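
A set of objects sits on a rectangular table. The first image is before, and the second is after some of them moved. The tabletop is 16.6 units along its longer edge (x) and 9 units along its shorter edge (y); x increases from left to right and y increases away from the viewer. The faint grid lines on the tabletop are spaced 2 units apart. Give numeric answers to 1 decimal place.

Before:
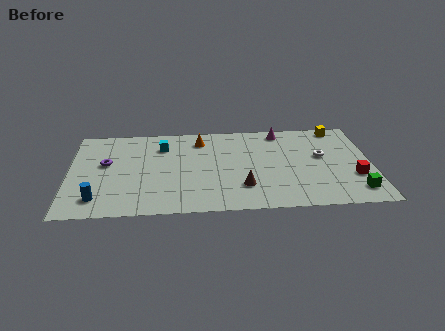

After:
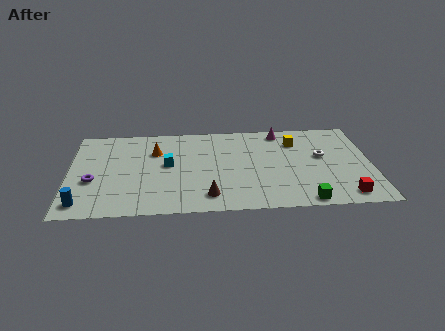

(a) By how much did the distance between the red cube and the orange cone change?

+2.1

Before: roughly 9.4 units apart; after: 11.5. That's 2.1 units further apart.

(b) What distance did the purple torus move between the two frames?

1.8

The purple torus moved from about (2.0, 5.2) to (1.3, 3.5), a distance of √(0.7² + 1.7²) ≈ 1.8.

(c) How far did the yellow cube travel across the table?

2.7

The yellow cube was near (14.9, 8.1) before and (12.5, 6.8) after, so it travelled √(2.4² + 1.3²) ≈ 2.7 units.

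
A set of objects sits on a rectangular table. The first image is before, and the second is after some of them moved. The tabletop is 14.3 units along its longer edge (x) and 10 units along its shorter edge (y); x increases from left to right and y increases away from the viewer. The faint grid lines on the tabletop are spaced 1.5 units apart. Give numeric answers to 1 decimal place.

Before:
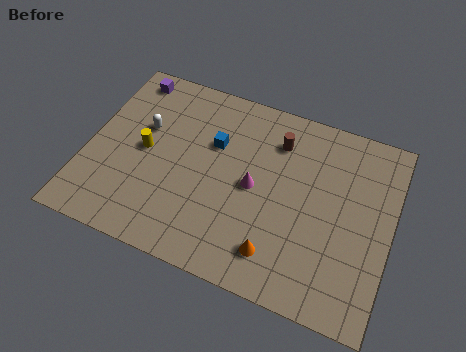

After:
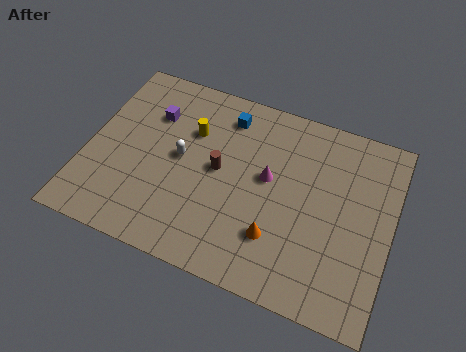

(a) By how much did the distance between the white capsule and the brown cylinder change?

-4.6

They were about 6.4 units apart before and 1.8 after — 4.6 units closer together.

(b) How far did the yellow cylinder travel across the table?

2.7

The yellow cylinder was near (2.7, 5.0) before and (4.7, 6.8) after, so it travelled √(2.0² + 1.8²) ≈ 2.7 units.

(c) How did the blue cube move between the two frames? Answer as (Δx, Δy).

(0.4, 1.7)

From the two frames, the blue cube sits at roughly (5.8, 6.5) before and (6.2, 8.2) after.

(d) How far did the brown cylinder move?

3.5

The brown cylinder moved from about (8.7, 7.7) to (6.2, 5.2), a distance of √(2.5² + 2.5²) ≈ 3.5.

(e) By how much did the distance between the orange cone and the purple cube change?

-2.7

They were about 10.5 units apart before and 7.8 after — 2.7 units closer together.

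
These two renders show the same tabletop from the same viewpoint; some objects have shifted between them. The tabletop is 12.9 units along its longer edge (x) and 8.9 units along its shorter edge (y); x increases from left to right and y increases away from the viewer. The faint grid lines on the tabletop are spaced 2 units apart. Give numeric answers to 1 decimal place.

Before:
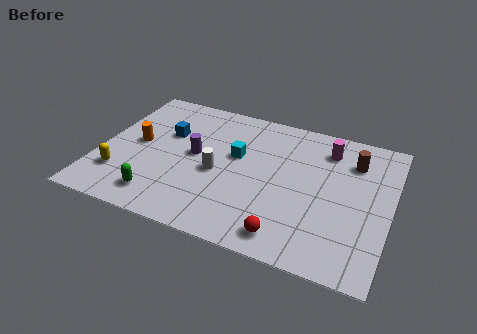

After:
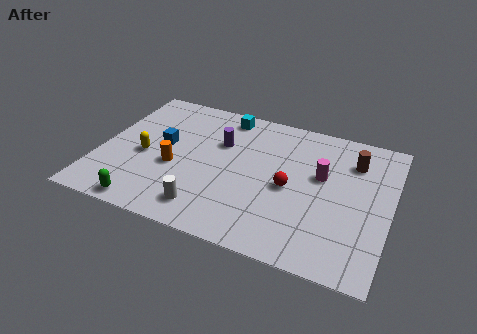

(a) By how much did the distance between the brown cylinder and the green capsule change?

+0.8

Before: roughly 9.6 units apart; after: 10.4. That's 0.8 units further apart.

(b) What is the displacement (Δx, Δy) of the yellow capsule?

(0.9, 1.6)

The yellow capsule was at about (1.1, 2.3) and moved to about (2.0, 3.9).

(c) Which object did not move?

the brown cylinder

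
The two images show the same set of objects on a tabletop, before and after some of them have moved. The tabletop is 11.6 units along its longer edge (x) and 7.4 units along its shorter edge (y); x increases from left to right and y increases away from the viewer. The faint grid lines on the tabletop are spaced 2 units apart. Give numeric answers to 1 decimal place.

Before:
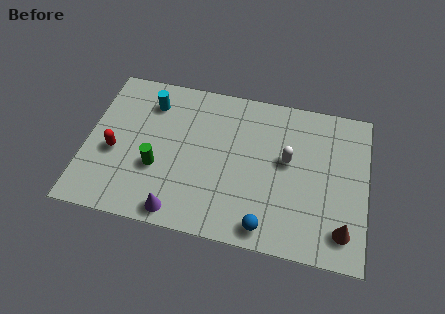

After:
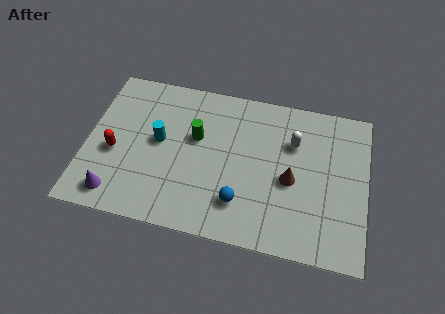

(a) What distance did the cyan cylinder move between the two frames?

1.9

From (2.5, 5.8) to (3.0, 4.0), the cyan cylinder covered √(0.5² + 1.8²) ≈ 1.9 units.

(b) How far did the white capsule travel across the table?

0.9

The white capsule moved from about (8.3, 4.2) to (8.5, 5.1), a distance of √(0.2² + 0.9²) ≈ 0.9.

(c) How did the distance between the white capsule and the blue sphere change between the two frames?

+0.5

The distance was about 3.4 in the first image and 3.9 in the second, so they moved 0.5 units further apart.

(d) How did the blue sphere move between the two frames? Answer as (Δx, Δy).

(-1.1, 0.9)

From the two frames, the blue sphere sits at roughly (7.6, 0.9) before and (6.5, 1.8) after.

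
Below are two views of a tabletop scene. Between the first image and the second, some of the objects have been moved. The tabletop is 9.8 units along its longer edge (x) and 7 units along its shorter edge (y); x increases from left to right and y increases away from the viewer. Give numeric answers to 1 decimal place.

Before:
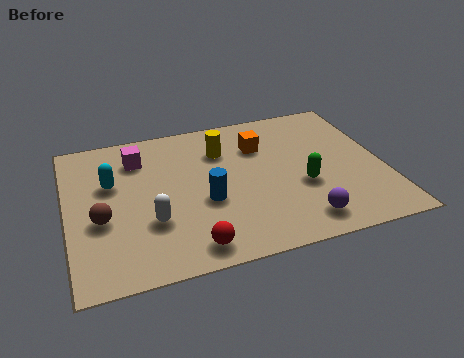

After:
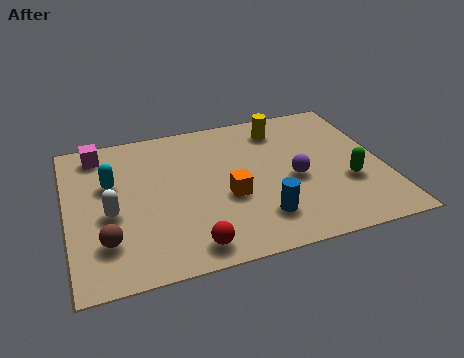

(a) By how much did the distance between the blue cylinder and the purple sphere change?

-1.4

Before: roughly 3.3 units apart; after: 1.9. That's 1.4 units closer together.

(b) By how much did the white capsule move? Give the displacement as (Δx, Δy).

(-1.2, 0.7)

The white capsule started near (2.5, 2.3) and ended near (1.3, 3.0).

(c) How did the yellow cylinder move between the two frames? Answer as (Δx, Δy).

(1.9, 0.6)

The yellow cylinder was at about (4.9, 5.1) and moved to about (6.8, 5.7).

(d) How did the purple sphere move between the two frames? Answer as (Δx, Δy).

(0.0, 2.0)

From the two frames, the purple sphere sits at roughly (7.0, 1.1) before and (7.0, 3.1) after.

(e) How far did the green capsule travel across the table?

1.4

The green capsule moved from about (7.2, 2.7) to (8.6, 2.5), a distance of √(1.4² + 0.2²) ≈ 1.4.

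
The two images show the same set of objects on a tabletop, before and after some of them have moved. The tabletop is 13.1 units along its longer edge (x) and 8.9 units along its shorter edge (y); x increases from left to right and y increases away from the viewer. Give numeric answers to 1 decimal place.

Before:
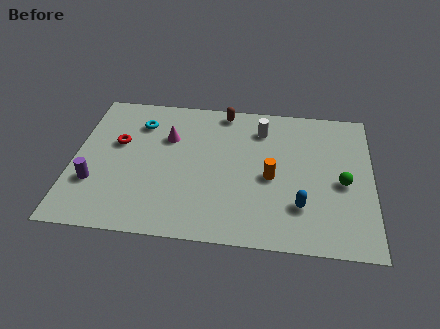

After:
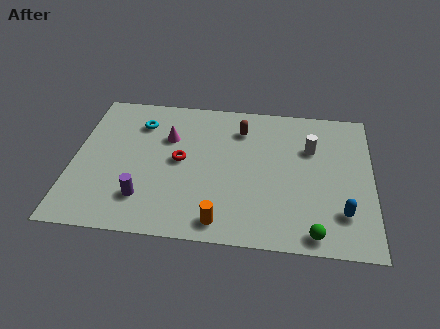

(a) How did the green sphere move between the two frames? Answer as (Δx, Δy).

(-1.2, -3.1)

The green sphere was at about (11.8, 4.0) and moved to about (10.6, 0.9).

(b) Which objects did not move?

the cyan torus and the magenta cone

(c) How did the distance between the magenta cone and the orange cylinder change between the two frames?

+0.5

Before: roughly 5.0 units apart; after: 5.5. That's 0.5 units further apart.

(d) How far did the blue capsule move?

1.8

The blue capsule was near (10.0, 2.4) before and (11.8, 2.2) after, so it travelled √(1.8² + 0.2²) ≈ 1.8 units.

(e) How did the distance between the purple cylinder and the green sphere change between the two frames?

-3.4

Before: roughly 10.9 units apart; after: 7.5. That's 3.4 units closer together.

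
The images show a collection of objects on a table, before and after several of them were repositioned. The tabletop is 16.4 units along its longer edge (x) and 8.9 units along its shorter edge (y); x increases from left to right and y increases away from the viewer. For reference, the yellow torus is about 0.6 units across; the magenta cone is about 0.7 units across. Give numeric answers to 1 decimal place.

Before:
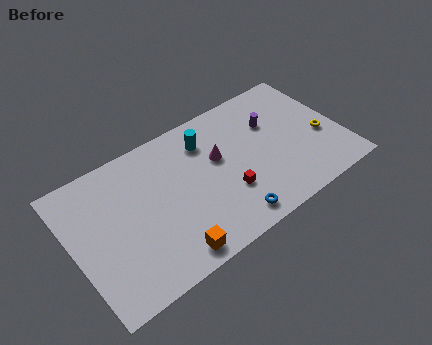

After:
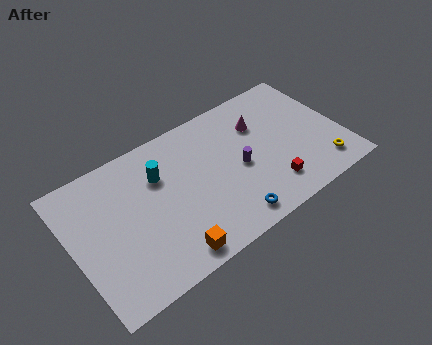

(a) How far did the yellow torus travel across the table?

2.0

The yellow torus moved from about (15.2, 3.6) to (14.8, 1.6), a distance of √(0.4² + 2.0²) ≈ 2.0.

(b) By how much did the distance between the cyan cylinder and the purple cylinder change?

+1.0

The distance was about 4.1 in the first image and 5.1 in the second, so they moved 1.0 units further apart.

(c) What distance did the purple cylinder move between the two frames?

3.1

From (12.5, 6.0) to (10.1, 4.1), the purple cylinder covered √(2.4² + 1.9²) ≈ 3.1 units.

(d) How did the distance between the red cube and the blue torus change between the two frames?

+1.1

Before: roughly 1.7 units apart; after: 2.8. That's 1.1 units further apart.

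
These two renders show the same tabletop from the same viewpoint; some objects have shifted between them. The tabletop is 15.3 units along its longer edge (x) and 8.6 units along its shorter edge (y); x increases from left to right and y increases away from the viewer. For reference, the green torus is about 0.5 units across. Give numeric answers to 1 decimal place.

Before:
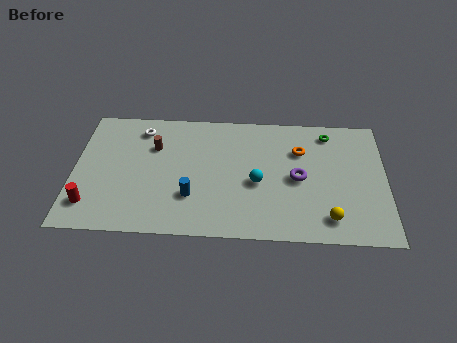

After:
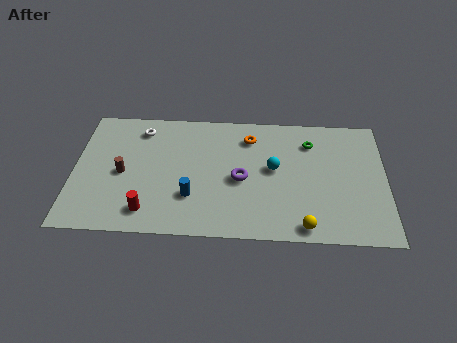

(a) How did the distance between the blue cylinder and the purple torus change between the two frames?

-2.7

The distance was about 5.4 in the first image and 2.7 in the second, so they moved 2.7 units closer together.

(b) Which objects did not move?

the blue cylinder and the white torus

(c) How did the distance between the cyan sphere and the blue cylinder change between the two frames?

+1.1

They were about 3.4 units apart before and 4.5 after — 1.1 units further apart.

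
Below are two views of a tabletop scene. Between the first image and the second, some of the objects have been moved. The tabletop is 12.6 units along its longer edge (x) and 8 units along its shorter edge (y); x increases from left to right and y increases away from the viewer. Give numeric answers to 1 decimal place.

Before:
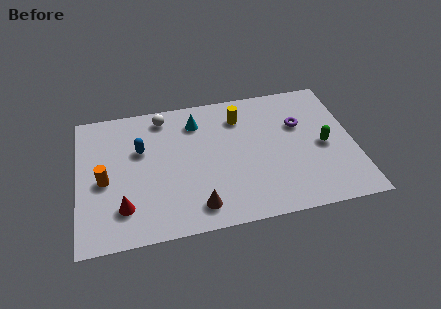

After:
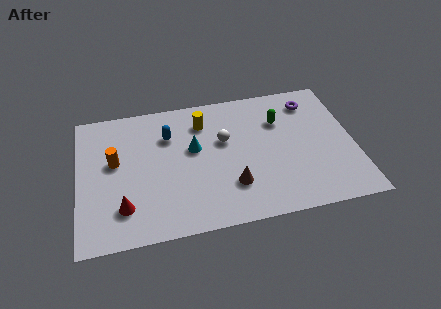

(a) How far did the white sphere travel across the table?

3.4

The white sphere was near (4.0, 6.9) before and (6.7, 4.9) after, so it travelled √(2.7² + 2.0²) ≈ 3.4 units.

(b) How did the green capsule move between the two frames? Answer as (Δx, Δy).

(-1.9, 1.9)

From the two frames, the green capsule sits at roughly (11.2, 3.7) before and (9.3, 5.6) after.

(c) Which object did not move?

the red cone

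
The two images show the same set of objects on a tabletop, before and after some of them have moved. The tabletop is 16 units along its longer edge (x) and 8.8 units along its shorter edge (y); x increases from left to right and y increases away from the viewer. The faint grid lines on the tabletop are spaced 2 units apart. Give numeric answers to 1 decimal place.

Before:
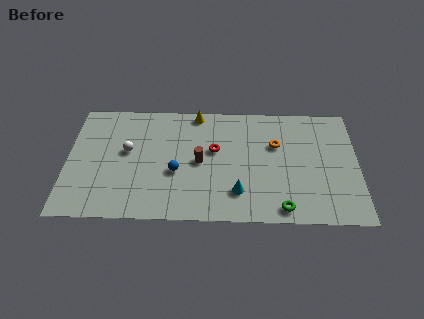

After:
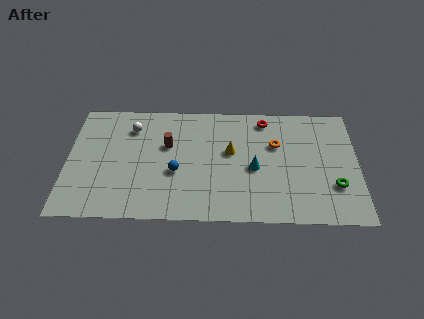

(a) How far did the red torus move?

3.7

The red torus was near (8.1, 5.2) before and (10.9, 7.6) after, so it travelled √(2.8² + 2.4²) ≈ 3.7 units.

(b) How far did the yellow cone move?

3.5

The yellow cone was near (7.1, 8.0) before and (9.0, 5.1) after, so it travelled √(1.9² + 2.9²) ≈ 3.5 units.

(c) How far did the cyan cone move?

2.0

From (9.4, 2.1) to (10.3, 3.9), the cyan cone covered √(0.9² + 1.8²) ≈ 2.0 units.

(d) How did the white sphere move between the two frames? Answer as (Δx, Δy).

(0.2, 1.8)

From the two frames, the white sphere sits at roughly (3.3, 5.0) before and (3.5, 6.8) after.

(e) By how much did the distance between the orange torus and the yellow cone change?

-2.4

Before: roughly 5.0 units apart; after: 2.6. That's 2.4 units closer together.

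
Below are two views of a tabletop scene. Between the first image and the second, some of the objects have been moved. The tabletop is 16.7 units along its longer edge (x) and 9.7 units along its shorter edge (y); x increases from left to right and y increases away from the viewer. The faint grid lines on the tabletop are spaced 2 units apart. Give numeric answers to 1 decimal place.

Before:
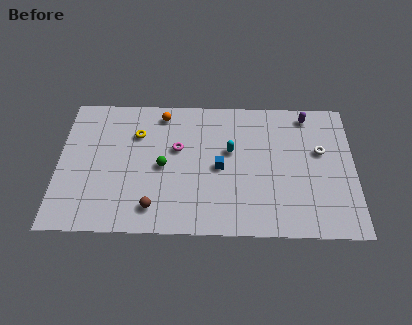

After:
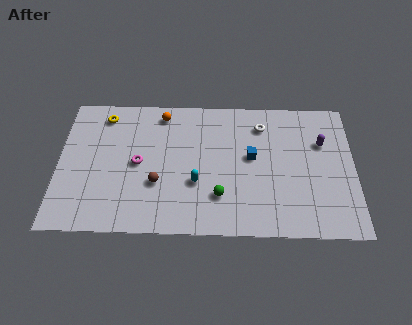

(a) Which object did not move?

the orange sphere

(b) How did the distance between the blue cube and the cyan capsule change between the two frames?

+2.3

They were about 1.3 units apart before and 3.6 after — 2.3 units further apart.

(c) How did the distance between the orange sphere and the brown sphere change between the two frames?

-1.7

Before: roughly 6.7 units apart; after: 5.0. That's 1.7 units closer together.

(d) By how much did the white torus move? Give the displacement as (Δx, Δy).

(-3.3, 1.8)

From the two frames, the white torus sits at roughly (14.8, 5.9) before and (11.5, 7.7) after.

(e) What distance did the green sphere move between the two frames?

3.8

From (5.9, 4.6) to (9.1, 2.6), the green sphere covered √(3.2² + 2.0²) ≈ 3.8 units.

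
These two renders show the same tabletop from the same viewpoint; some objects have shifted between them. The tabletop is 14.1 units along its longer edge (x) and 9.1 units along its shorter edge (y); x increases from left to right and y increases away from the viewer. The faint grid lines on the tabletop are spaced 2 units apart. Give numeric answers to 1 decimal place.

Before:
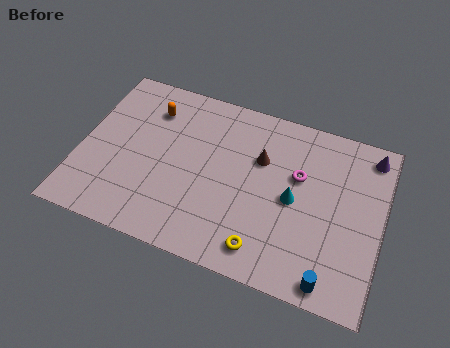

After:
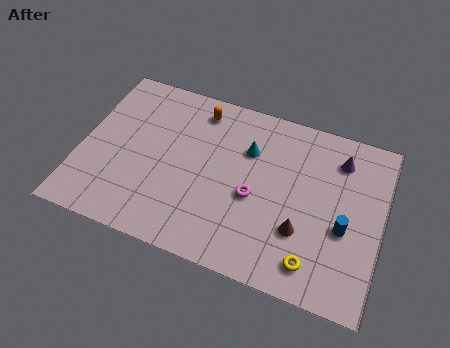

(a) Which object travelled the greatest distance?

the brown cone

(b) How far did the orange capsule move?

2.3

The orange capsule moved from about (3.0, 7.0) to (5.2, 7.7), a distance of √(2.2² + 0.7²) ≈ 2.3.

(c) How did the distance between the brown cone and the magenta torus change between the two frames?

+0.7

The distance was about 1.8 in the first image and 2.5 in the second, so they moved 0.7 units further apart.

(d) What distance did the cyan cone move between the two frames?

3.0

The cyan cone was near (10.0, 4.4) before and (7.7, 6.3) after, so it travelled √(2.3² + 1.9²) ≈ 3.0 units.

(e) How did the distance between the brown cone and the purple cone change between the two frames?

-0.8

The distance was about 5.3 in the first image and 4.5 in the second, so they moved 0.8 units closer together.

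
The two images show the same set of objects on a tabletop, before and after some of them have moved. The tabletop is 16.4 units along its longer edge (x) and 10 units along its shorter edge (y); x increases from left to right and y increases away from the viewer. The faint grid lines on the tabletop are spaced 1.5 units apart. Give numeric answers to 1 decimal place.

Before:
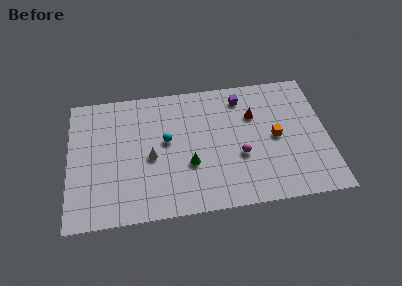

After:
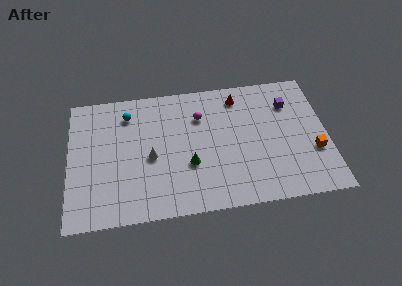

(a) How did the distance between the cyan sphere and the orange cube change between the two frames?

+5.6

Before: roughly 6.9 units apart; after: 12.5. That's 5.6 units further apart.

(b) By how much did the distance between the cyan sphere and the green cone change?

+3.4

The distance was about 2.4 in the first image and 5.8 in the second, so they moved 3.4 units further apart.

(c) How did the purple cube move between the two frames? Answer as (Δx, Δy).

(3.0, -0.9)

The purple cube started near (11.1, 8.3) and ended near (14.1, 7.4).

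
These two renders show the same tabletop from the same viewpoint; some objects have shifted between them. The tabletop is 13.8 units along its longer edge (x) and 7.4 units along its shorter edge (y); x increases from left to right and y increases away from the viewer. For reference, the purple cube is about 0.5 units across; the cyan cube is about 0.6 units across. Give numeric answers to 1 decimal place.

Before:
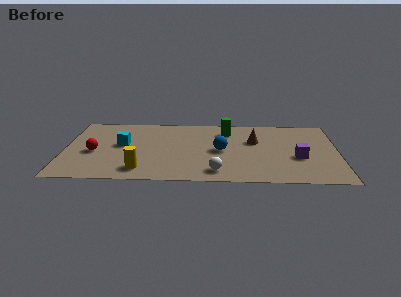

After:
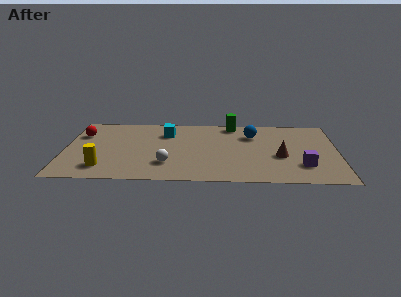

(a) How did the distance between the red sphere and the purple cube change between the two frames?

+1.3

Before: roughly 10.3 units apart; after: 11.6. That's 1.3 units further apart.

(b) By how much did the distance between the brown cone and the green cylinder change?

+2.5

Before: roughly 1.8 units apart; after: 4.3. That's 2.5 units further apart.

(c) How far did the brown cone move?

2.1

The brown cone moved from about (9.6, 4.7) to (10.9, 3.0), a distance of √(1.3² + 1.7²) ≈ 2.1.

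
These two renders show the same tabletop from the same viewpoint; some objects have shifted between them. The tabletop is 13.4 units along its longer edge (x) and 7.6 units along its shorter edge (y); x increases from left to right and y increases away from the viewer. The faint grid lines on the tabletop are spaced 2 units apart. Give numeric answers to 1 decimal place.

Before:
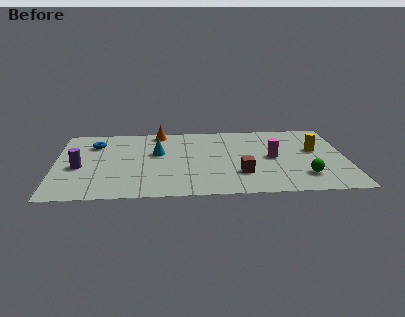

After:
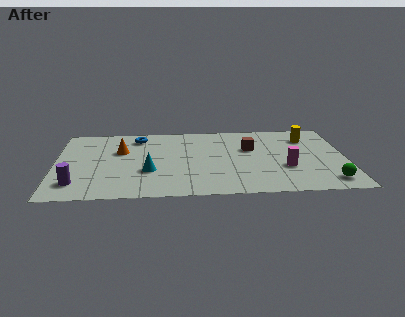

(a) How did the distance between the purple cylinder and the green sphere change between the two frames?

+1.1

The distance was about 10.4 in the first image and 11.5 in the second, so they moved 1.1 units further apart.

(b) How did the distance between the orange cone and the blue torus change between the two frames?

-1.6

The distance was about 3.2 in the first image and 1.6 in the second, so they moved 1.6 units closer together.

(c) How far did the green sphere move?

1.3

From (11.4, 1.8) to (12.5, 1.2), the green sphere covered √(1.1² + 0.6²) ≈ 1.3 units.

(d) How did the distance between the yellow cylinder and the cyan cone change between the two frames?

+0.7

The distance was about 7.3 in the first image and 8.0 in the second, so they moved 0.7 units further apart.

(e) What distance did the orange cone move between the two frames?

2.6

The orange cone moved from about (4.8, 6.8) to (3.0, 4.9), a distance of √(1.8² + 1.9²) ≈ 2.6.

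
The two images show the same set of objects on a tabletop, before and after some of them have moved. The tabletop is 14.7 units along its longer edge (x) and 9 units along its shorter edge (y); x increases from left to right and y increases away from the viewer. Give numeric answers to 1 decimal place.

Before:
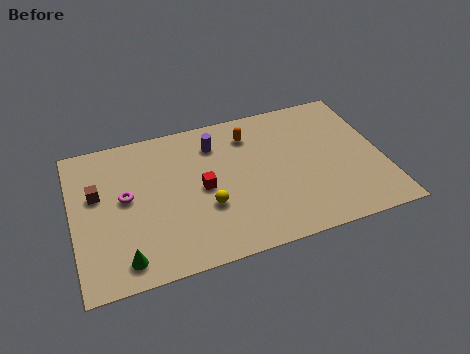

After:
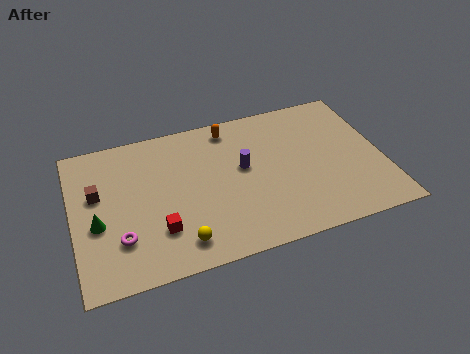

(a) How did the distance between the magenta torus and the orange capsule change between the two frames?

+1.2

They were about 6.5 units apart before and 7.7 after — 1.2 units further apart.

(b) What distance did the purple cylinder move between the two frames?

2.2

The purple cylinder was near (6.9, 7.0) before and (8.1, 5.1) after, so it travelled √(1.2² + 1.9²) ≈ 2.2 units.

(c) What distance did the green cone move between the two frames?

2.6

The green cone was near (2.2, 1.3) before and (1.1, 3.7) after, so it travelled √(1.1² + 2.4²) ≈ 2.6 units.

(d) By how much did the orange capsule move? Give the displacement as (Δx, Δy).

(-0.9, 0.7)

From the two frames, the orange capsule sits at roughly (8.6, 7.1) before and (7.7, 7.8) after.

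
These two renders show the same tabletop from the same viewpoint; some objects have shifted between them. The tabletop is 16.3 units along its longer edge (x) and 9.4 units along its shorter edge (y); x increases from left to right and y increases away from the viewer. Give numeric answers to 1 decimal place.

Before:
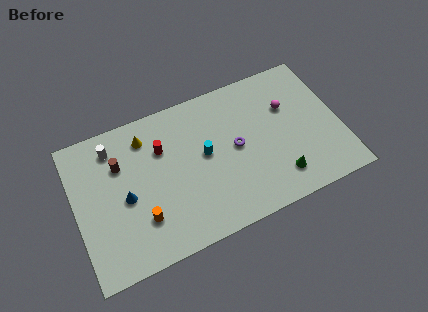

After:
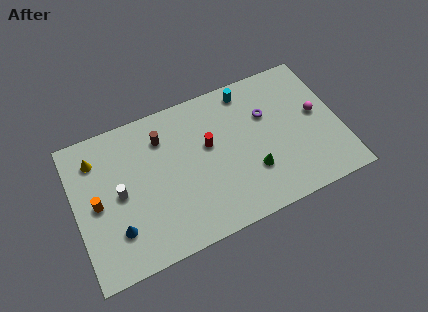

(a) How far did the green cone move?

1.8

The green cone moved from about (12.2, 1.9) to (10.7, 2.9), a distance of √(1.5² + 1.0²) ≈ 1.8.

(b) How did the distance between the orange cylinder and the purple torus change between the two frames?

+4.3

Before: roughly 6.5 units apart; after: 10.8. That's 4.3 units further apart.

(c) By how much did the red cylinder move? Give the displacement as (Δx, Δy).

(2.8, -0.9)

The red cylinder was at about (5.5, 6.5) and moved to about (8.3, 5.6).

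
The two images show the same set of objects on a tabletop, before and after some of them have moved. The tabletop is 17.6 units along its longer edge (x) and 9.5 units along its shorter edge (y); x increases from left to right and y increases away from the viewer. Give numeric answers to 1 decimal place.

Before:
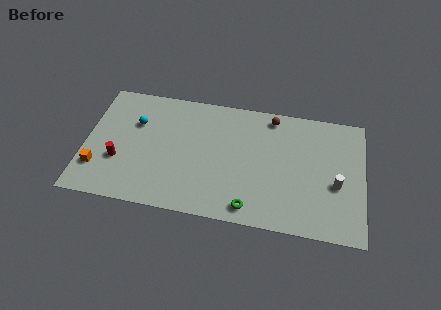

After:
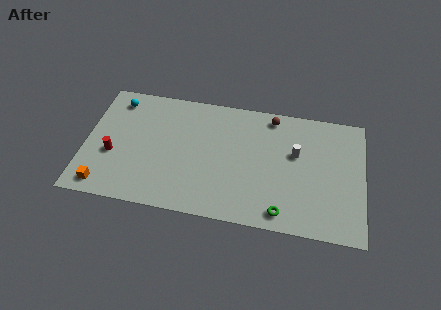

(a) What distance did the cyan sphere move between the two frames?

2.1

The cyan sphere was near (3.1, 6.4) before and (1.8, 8.0) after, so it travelled √(1.3² + 1.6²) ≈ 2.1 units.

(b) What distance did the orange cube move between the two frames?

1.4

The orange cube was near (0.9, 2.5) before and (1.4, 1.2) after, so it travelled √(0.5² + 1.3²) ≈ 1.4 units.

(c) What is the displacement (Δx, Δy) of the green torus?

(2.0, 0.0)

The green torus started near (10.6, 1.2) and ended near (12.6, 1.2).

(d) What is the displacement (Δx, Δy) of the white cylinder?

(-2.6, 1.9)

The white cylinder was at about (15.9, 3.9) and moved to about (13.3, 5.8).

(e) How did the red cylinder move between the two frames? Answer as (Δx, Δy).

(-0.4, 0.4)

From the two frames, the red cylinder sits at roughly (2.2, 3.3) before and (1.8, 3.7) after.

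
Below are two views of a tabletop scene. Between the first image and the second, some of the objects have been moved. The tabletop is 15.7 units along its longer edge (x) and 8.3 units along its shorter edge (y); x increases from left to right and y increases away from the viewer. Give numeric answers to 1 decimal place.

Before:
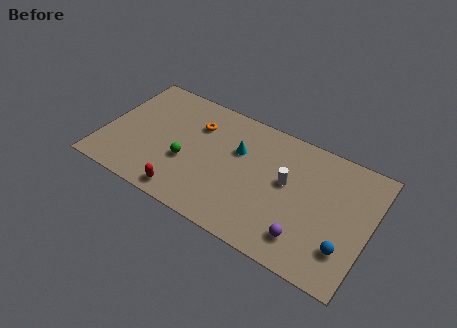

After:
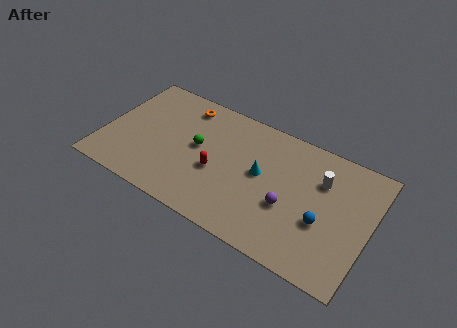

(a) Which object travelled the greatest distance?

the red capsule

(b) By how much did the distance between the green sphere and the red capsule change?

-0.5

They were about 2.2 units apart before and 1.7 after — 0.5 units closer together.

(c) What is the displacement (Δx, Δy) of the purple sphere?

(-1.2, 1.5)

The purple sphere started near (12.3, 1.7) and ended near (11.1, 3.2).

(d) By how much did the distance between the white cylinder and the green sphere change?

+1.3

Before: roughly 6.0 units apart; after: 7.3. That's 1.3 units further apart.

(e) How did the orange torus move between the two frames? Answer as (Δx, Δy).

(-0.9, 1.0)

The orange torus was at about (5.2, 6.0) and moved to about (4.3, 7.0).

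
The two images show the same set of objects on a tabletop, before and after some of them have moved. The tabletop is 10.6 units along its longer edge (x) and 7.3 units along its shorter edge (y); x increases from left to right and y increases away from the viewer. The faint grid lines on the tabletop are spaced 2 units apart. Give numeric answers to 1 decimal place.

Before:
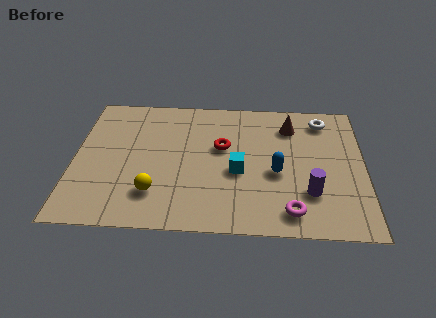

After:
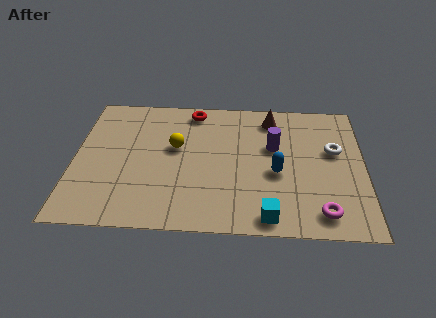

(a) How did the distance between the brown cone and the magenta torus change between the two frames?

+0.7

They were about 4.6 units apart before and 5.3 after — 0.7 units further apart.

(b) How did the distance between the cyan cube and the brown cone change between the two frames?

+2.1

Before: roughly 3.2 units apart; after: 5.3. That's 2.1 units further apart.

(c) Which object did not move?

the blue capsule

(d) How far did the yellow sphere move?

2.6

The yellow sphere moved from about (3.0, 1.8) to (3.7, 4.3), a distance of √(0.7² + 2.5²) ≈ 2.6.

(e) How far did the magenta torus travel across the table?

1.1

The magenta torus moved from about (7.9, 1.1) to (9.0, 1.1), a distance of √(1.1² + 0.0²) ≈ 1.1.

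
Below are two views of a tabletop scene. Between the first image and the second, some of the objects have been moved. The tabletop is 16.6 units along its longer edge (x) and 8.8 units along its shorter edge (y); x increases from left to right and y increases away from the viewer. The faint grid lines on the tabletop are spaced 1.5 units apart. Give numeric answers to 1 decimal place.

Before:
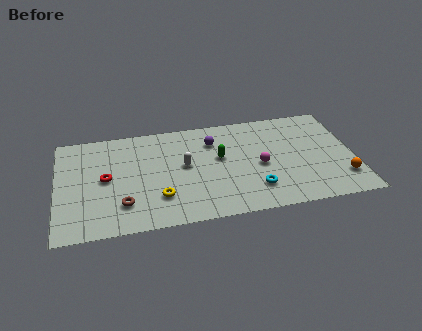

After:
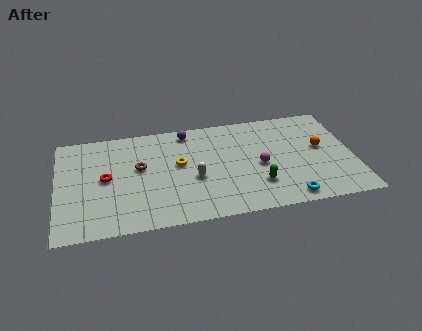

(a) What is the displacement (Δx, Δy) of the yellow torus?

(1.2, 2.6)

The yellow torus was at about (5.6, 2.4) and moved to about (6.8, 5.0).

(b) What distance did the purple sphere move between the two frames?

1.8

The purple sphere moved from about (8.8, 6.6) to (7.4, 7.7), a distance of √(1.4² + 1.1²) ≈ 1.8.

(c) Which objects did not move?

the red torus and the magenta sphere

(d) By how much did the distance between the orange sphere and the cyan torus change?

-0.5

The distance was about 4.9 in the first image and 4.4 in the second, so they moved 0.5 units closer together.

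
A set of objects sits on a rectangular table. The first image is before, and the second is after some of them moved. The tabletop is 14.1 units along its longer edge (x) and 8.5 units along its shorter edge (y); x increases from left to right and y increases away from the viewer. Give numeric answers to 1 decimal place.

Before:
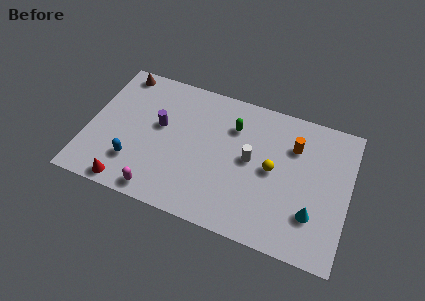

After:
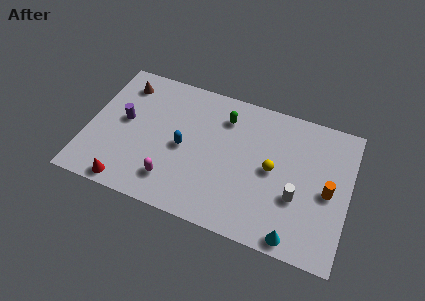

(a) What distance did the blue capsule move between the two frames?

3.1

The blue capsule was near (2.7, 2.2) before and (5.2, 4.0) after, so it travelled √(2.5² + 1.8²) ≈ 3.1 units.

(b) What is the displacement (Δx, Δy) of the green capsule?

(-0.5, 0.4)

From the two frames, the green capsule sits at roughly (7.7, 6.2) before and (7.2, 6.6) after.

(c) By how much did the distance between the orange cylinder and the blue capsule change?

-1.4

They were about 9.2 units apart before and 7.8 after — 1.4 units closer together.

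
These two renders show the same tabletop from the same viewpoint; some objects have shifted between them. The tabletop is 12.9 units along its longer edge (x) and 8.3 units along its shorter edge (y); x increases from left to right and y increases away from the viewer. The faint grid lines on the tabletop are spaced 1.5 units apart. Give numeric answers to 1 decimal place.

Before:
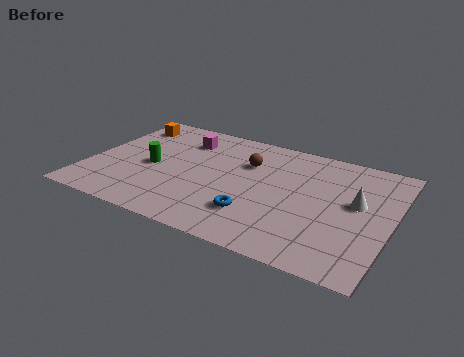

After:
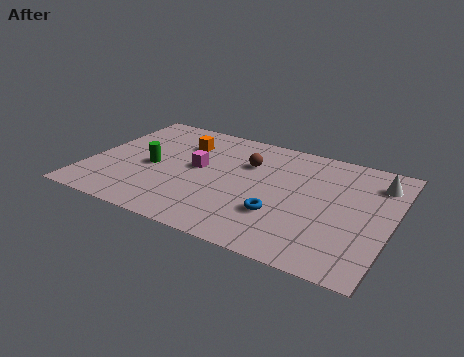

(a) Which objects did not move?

the green cylinder and the brown sphere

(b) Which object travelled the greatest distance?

the orange cube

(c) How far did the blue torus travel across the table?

1.1

From (7.4, 2.2) to (8.4, 2.6), the blue torus covered √(1.0² + 0.4²) ≈ 1.1 units.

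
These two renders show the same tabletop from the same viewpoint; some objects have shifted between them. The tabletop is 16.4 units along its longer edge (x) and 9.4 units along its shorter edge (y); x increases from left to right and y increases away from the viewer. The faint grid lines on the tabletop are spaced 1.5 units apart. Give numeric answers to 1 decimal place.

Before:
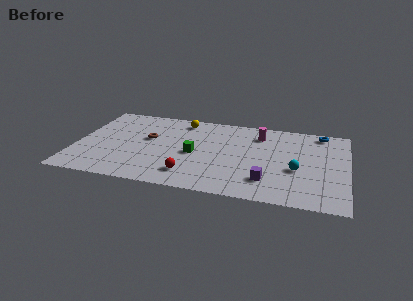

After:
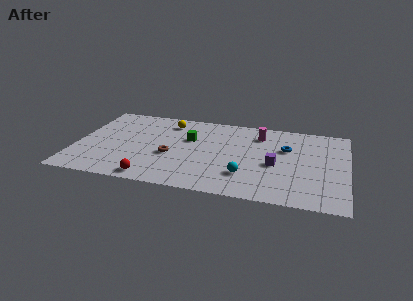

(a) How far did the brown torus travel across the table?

2.3

The brown torus moved from about (4.3, 5.5) to (5.8, 3.8), a distance of √(1.5² + 1.7²) ≈ 2.3.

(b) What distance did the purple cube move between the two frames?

1.9

From (11.7, 2.2) to (12.1, 4.1), the purple cube covered √(0.4² + 1.9²) ≈ 1.9 units.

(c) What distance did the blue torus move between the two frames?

3.0

From (14.7, 8.4) to (12.7, 6.1), the blue torus covered √(2.0² + 2.3²) ≈ 3.0 units.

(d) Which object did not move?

the magenta cylinder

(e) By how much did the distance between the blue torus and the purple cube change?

-4.8

They were about 6.9 units apart before and 2.1 after — 4.8 units closer together.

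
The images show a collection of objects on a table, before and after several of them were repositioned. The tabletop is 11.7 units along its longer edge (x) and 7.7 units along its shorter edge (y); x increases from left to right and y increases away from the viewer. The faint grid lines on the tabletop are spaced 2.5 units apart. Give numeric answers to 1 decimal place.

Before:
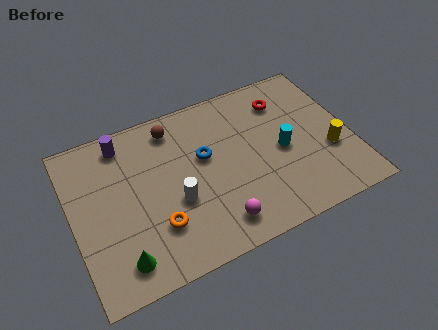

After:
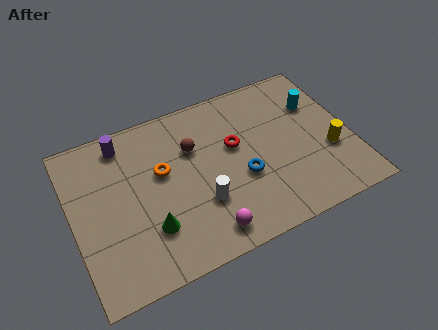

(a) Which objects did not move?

the purple cylinder and the yellow cylinder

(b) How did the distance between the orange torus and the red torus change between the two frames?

-3.9

Before: roughly 7.0 units apart; after: 3.1. That's 3.9 units closer together.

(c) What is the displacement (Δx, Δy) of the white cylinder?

(1.0, -0.5)

From the two frames, the white cylinder sits at roughly (4.2, 3.0) before and (5.2, 2.5) after.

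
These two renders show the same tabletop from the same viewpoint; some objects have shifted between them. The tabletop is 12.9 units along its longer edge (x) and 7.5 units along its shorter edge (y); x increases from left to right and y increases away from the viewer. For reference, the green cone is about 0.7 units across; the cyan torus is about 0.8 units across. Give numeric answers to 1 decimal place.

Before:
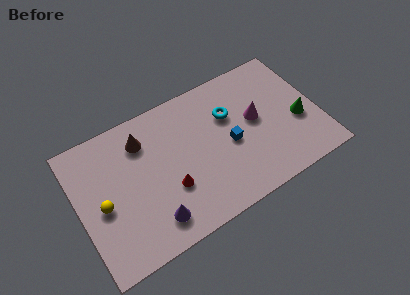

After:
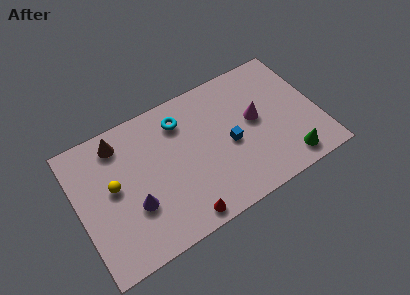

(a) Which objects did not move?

the blue cube and the magenta cone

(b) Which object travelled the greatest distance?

the cyan torus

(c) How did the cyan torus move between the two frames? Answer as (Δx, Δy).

(-2.5, 0.9)

From the two frames, the cyan torus sits at roughly (8.3, 5.0) before and (5.8, 5.9) after.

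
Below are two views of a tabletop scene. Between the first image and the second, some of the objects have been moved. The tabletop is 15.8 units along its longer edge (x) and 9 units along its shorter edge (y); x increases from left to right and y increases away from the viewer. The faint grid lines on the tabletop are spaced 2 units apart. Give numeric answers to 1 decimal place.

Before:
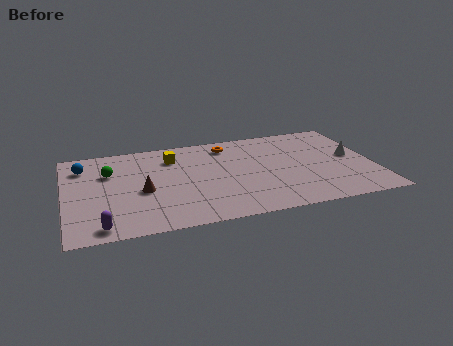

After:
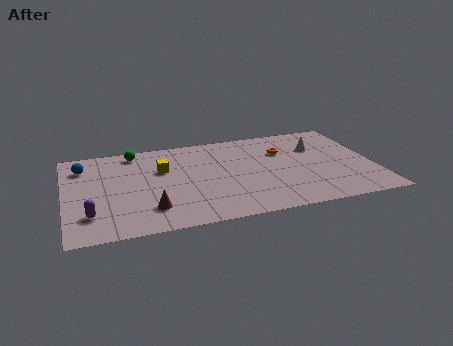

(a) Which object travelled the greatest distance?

the orange torus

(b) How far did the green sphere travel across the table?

2.3

From (2.3, 6.1) to (3.7, 7.9), the green sphere covered √(1.4² + 1.8²) ≈ 2.3 units.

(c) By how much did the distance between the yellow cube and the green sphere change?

-0.9

The distance was about 3.4 in the first image and 2.5 in the second, so they moved 0.9 units closer together.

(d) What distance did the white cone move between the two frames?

2.2

The white cone moved from about (14.8, 4.8) to (13.1, 6.2), a distance of √(1.7² + 1.4²) ≈ 2.2.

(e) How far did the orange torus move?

3.1

The orange torus was near (8.5, 7.5) before and (11.3, 6.2) after, so it travelled √(2.8² + 1.3²) ≈ 3.1 units.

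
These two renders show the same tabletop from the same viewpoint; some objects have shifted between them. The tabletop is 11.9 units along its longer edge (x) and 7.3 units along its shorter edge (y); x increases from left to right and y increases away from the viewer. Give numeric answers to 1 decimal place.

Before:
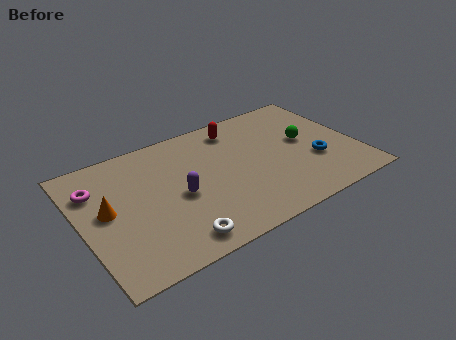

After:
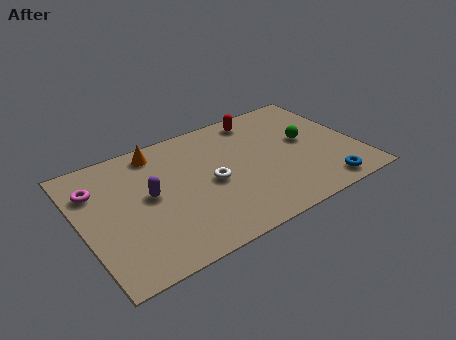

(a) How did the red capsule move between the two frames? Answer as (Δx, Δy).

(1.0, 0.2)

The red capsule was at about (7.1, 6.1) and moved to about (8.1, 6.3).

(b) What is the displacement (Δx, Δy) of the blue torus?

(0.0, -1.7)

The blue torus started near (10.0, 2.6) and ended near (10.0, 0.9).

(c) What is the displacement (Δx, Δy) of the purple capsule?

(-1.2, 0.6)

The purple capsule started near (4.1, 3.3) and ended near (2.9, 3.9).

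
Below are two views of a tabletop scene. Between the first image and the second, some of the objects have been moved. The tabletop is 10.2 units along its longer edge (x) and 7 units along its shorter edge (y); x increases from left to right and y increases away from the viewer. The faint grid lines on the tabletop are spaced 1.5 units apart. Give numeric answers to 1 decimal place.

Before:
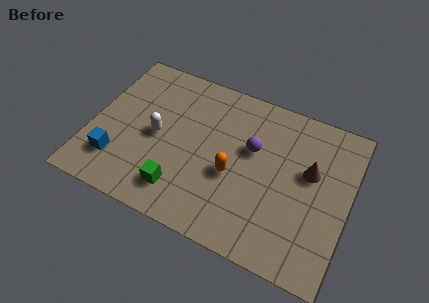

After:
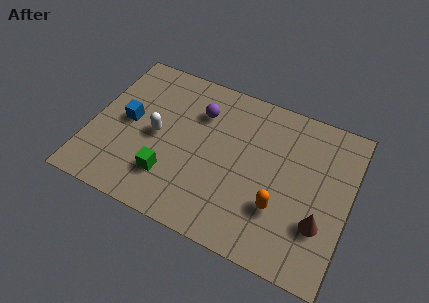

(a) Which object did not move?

the white capsule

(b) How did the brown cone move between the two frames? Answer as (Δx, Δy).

(0.6, -2.0)

The brown cone started near (8.6, 4.2) and ended near (9.2, 2.2).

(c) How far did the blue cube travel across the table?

1.9

The blue cube was near (1.2, 1.7) before and (1.4, 3.6) after, so it travelled √(0.2² + 1.9²) ≈ 1.9 units.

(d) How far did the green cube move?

0.6

From (3.8, 1.4) to (3.3, 1.8), the green cube covered √(0.5² + 0.4²) ≈ 0.6 units.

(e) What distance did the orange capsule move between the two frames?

2.0

The orange capsule moved from about (5.7, 2.9) to (7.6, 2.2), a distance of √(1.9² + 0.7²) ≈ 2.0.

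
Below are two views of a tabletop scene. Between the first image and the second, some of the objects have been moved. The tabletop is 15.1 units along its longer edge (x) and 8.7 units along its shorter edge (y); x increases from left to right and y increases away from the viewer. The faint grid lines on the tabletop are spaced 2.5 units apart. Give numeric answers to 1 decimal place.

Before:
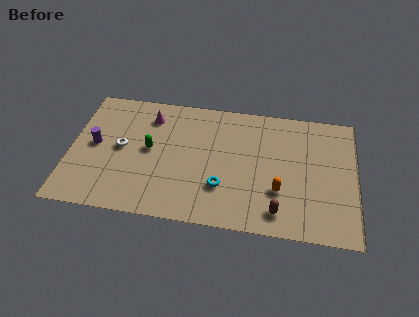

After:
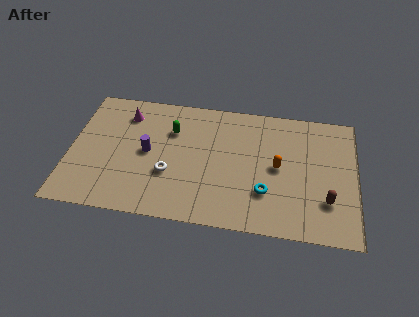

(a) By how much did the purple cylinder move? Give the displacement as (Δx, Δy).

(2.8, -0.1)

The purple cylinder was at about (1.3, 4.5) and moved to about (4.1, 4.4).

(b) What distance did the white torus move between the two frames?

3.0

The white torus was near (2.7, 4.5) before and (5.3, 3.1) after, so it travelled √(2.6² + 1.4²) ≈ 3.0 units.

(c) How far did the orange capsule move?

1.6

The orange capsule moved from about (11.1, 2.8) to (11.0, 4.4), a distance of √(0.1² + 1.6²) ≈ 1.6.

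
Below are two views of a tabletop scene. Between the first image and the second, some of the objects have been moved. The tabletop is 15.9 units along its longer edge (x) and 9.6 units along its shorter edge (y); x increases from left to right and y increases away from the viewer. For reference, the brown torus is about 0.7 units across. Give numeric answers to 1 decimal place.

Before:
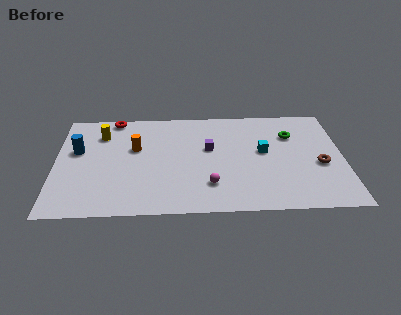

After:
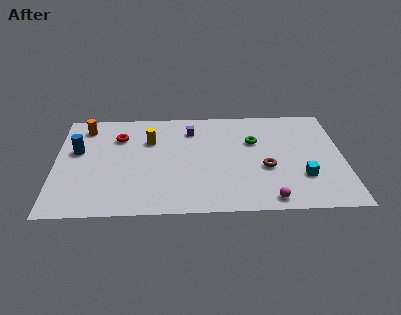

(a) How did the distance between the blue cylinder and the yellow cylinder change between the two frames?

+2.1

The distance was about 2.0 in the first image and 4.1 in the second, so they moved 2.1 units further apart.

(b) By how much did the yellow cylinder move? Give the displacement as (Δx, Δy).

(2.7, -0.7)

From the two frames, the yellow cylinder sits at roughly (2.5, 7.3) before and (5.2, 6.6) after.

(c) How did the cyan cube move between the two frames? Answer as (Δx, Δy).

(2.1, -2.4)

The cyan cube was at about (11.5, 5.3) and moved to about (13.6, 2.9).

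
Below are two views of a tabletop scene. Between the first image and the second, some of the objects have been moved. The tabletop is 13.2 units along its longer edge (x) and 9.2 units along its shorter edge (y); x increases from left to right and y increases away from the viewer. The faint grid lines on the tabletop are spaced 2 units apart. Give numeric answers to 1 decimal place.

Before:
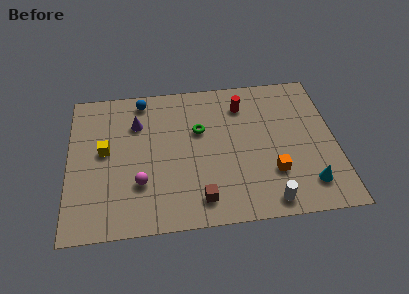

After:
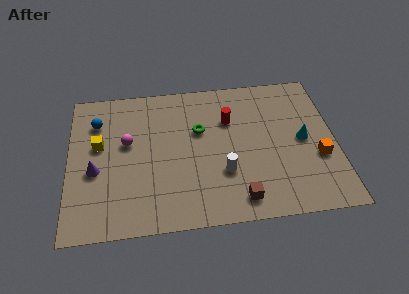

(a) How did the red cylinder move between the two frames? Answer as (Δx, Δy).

(-0.7, -0.9)

From the two frames, the red cylinder sits at roughly (8.7, 7.2) before and (8.0, 6.3) after.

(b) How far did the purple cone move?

3.5

The purple cone was near (3.4, 6.6) before and (1.3, 3.8) after, so it travelled √(2.1² + 2.8²) ≈ 3.5 units.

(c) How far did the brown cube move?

1.9

From (6.4, 1.5) to (8.3, 1.3), the brown cube covered √(1.9² + 0.2²) ≈ 1.9 units.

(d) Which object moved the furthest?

the purple cone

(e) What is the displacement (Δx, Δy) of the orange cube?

(2.3, 0.7)

The orange cube started near (10.0, 2.7) and ended near (12.3, 3.4).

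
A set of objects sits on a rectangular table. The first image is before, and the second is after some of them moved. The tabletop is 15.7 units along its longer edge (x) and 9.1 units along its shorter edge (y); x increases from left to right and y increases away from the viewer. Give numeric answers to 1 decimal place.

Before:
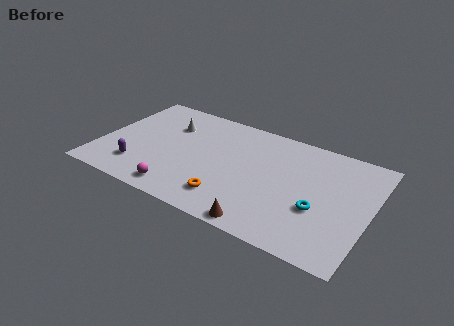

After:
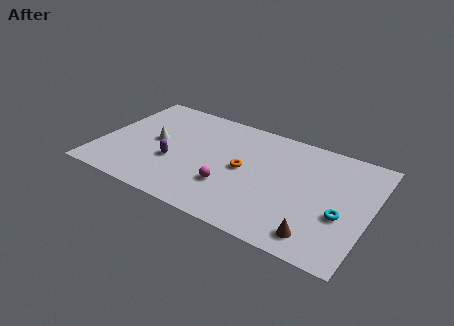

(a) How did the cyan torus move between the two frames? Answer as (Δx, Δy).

(1.3, 0.1)

From the two frames, the cyan torus sits at roughly (12.9, 3.4) before and (14.2, 3.5) after.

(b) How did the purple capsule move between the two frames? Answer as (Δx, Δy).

(1.9, 1.3)

The purple capsule started near (2.5, 2.1) and ended near (4.4, 3.4).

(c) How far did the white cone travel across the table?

1.9

The white cone was near (3.7, 6.5) before and (3.1, 4.7) after, so it travelled √(0.6² + 1.8²) ≈ 1.9 units.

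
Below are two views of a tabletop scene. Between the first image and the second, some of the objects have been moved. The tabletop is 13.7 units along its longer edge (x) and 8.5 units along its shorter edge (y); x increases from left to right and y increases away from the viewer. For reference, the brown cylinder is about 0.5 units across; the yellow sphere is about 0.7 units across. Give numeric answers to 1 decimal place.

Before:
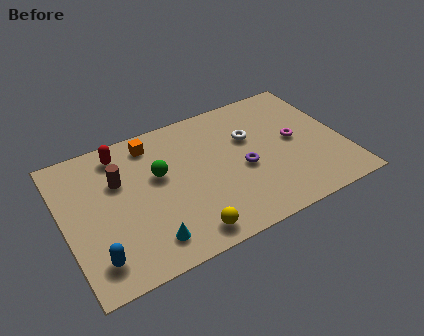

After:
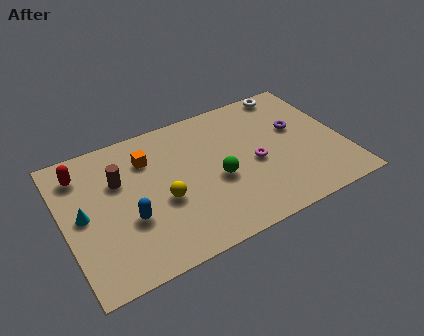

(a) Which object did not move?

the brown cylinder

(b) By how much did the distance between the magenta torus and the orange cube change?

-1.8

Before: roughly 7.4 units apart; after: 5.6. That's 1.8 units closer together.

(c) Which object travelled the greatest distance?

the cyan cone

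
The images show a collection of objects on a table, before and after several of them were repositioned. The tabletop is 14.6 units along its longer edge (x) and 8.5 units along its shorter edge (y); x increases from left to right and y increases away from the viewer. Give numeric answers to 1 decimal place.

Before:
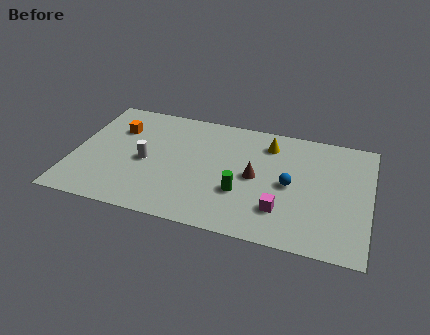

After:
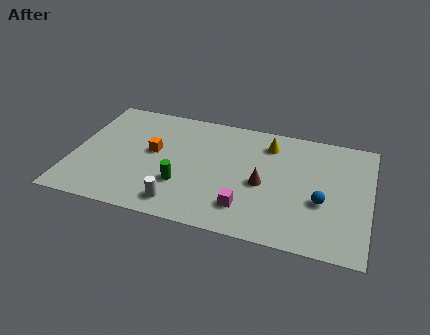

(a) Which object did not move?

the yellow cone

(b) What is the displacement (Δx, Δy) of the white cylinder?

(1.9, -2.6)

From the two frames, the white cylinder sits at roughly (3.6, 3.9) before and (5.5, 1.3) after.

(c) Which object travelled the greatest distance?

the white cylinder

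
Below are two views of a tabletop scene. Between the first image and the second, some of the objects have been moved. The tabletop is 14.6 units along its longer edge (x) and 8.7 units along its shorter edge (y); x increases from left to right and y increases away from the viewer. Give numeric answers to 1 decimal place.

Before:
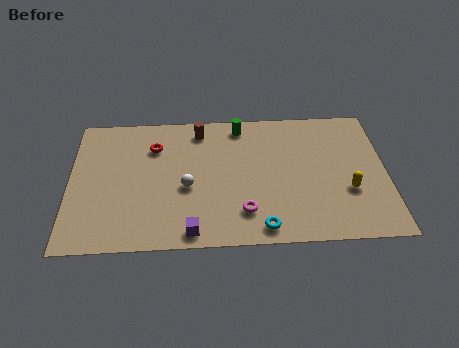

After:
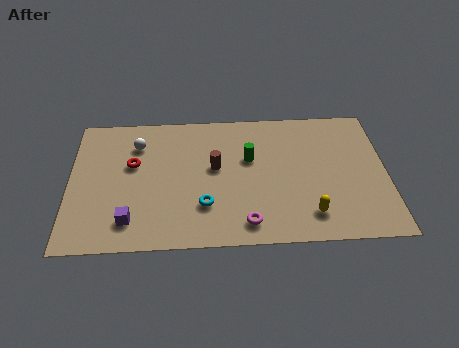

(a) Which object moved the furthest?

the white sphere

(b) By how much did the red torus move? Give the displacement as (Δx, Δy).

(-1.0, -1.1)

The red torus was at about (3.9, 6.4) and moved to about (2.9, 5.3).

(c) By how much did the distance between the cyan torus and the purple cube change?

+0.3

Before: roughly 3.2 units apart; after: 3.5. That's 0.3 units further apart.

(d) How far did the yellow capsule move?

2.3

The yellow capsule was near (12.8, 3.1) before and (11.0, 1.7) after, so it travelled √(1.8² + 1.4²) ≈ 2.3 units.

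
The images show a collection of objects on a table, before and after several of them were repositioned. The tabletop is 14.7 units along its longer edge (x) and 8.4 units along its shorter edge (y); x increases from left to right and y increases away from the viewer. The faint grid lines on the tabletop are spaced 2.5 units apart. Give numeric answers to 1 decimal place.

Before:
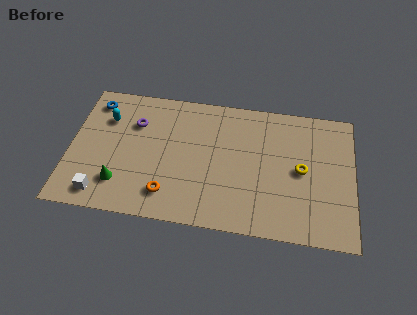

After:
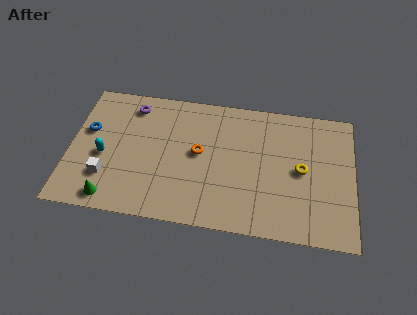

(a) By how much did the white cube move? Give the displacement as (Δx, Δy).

(0.2, 1.1)

From the two frames, the white cube sits at roughly (1.8, 1.2) before and (2.0, 2.3) after.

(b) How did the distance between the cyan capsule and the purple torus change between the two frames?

+2.1

Before: roughly 1.5 units apart; after: 3.6. That's 2.1 units further apart.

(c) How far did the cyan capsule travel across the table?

2.4

The cyan capsule was near (1.8, 6.0) before and (1.8, 3.6) after, so it travelled √(0.0² + 2.4²) ≈ 2.4 units.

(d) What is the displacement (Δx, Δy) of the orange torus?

(1.5, 2.8)

From the two frames, the orange torus sits at roughly (5.2, 1.7) before and (6.7, 4.5) after.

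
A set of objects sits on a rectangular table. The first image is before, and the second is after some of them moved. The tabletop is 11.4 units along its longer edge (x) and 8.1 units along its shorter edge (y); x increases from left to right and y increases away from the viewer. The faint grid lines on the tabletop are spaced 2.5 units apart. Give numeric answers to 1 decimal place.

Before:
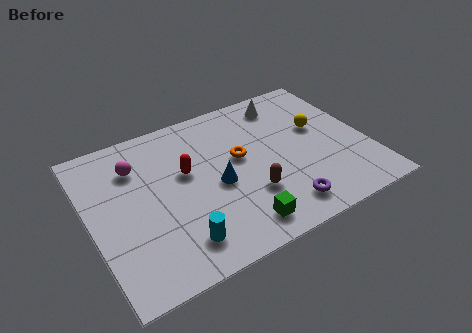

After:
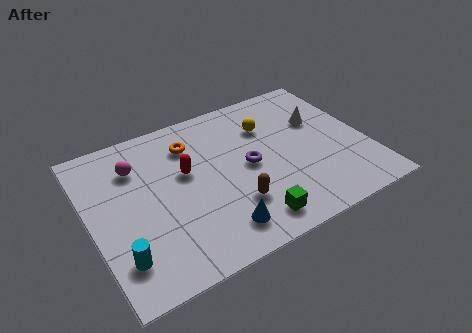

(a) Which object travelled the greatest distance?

the purple torus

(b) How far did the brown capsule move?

0.7

The brown capsule moved from about (6.3, 2.5) to (5.6, 2.3), a distance of √(0.7² + 0.2²) ≈ 0.7.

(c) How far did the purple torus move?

2.8

The purple torus moved from about (7.4, 1.3) to (6.5, 4.0), a distance of √(0.9² + 2.7²) ≈ 2.8.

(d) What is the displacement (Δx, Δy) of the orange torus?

(-1.8, 1.6)

The orange torus started near (6.2, 4.6) and ended near (4.4, 6.2).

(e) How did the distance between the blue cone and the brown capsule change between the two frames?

-0.4

The distance was about 1.6 in the first image and 1.2 in the second, so they moved 0.4 units closer together.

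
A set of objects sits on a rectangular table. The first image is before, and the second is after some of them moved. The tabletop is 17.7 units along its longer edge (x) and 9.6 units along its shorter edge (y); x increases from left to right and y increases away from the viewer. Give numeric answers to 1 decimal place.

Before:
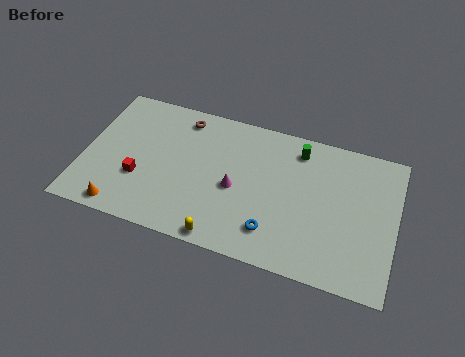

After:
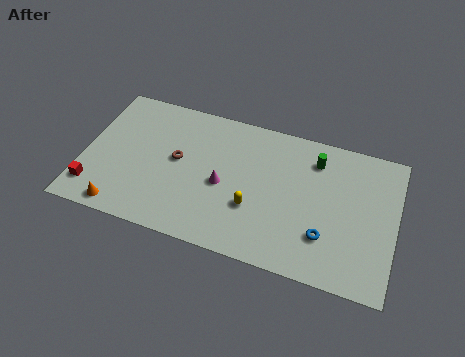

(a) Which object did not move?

the orange cone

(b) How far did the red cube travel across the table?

2.9

The red cube moved from about (3.3, 3.3) to (0.8, 1.9), a distance of √(2.5² + 1.4²) ≈ 2.9.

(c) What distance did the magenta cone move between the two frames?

0.7

From (8.7, 4.3) to (8.0, 4.3), the magenta cone covered √(0.7² + 0.0²) ≈ 0.7 units.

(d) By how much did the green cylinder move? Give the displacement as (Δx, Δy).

(1.0, -0.4)

From the two frames, the green cylinder sits at roughly (12.0, 8.0) before and (13.0, 7.6) after.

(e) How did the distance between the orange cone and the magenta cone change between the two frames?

-0.6

Before: roughly 7.0 units apart; after: 6.4. That's 0.6 units closer together.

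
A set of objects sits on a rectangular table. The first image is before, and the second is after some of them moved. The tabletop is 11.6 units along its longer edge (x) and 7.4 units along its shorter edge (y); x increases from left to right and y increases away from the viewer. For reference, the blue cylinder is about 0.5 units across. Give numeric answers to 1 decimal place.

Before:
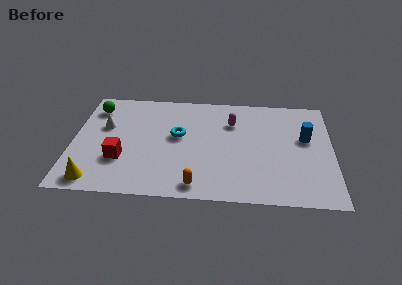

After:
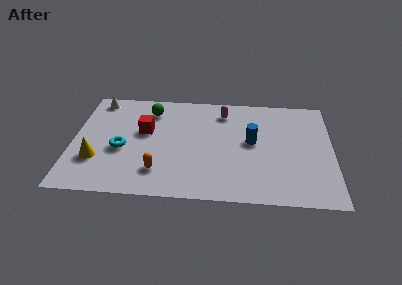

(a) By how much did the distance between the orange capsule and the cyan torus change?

-1.2

They were about 3.4 units apart before and 2.2 after — 1.2 units closer together.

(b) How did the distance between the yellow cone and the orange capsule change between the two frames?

-1.6

The distance was about 4.5 in the first image and 2.9 in the second, so they moved 1.6 units closer together.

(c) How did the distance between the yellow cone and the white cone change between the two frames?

+0.5

They were about 3.7 units apart before and 4.2 after — 0.5 units further apart.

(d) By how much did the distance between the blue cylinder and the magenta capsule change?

-1.0

The distance was about 3.4 in the first image and 2.4 in the second, so they moved 1.0 units closer together.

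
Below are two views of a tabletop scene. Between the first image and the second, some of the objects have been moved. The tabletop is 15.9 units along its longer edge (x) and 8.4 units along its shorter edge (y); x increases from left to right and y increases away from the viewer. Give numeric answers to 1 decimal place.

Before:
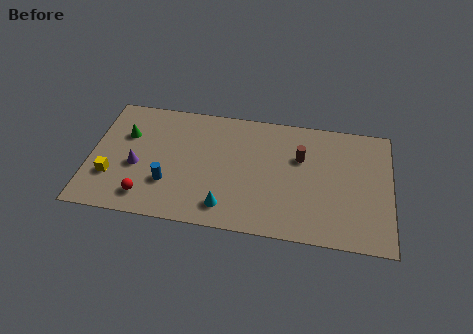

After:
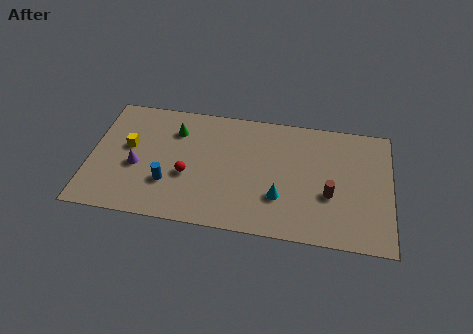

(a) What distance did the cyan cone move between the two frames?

3.0

From (7.3, 1.5) to (10.1, 2.6), the cyan cone covered √(2.8² + 1.1²) ≈ 3.0 units.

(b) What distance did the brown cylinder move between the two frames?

2.8

The brown cylinder moved from about (11.1, 5.5) to (12.7, 3.2), a distance of √(1.6² + 2.3²) ≈ 2.8.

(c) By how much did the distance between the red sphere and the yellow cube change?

+1.3

Before: roughly 2.2 units apart; after: 3.5. That's 1.3 units further apart.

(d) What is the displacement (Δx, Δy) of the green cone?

(2.6, 0.7)

The green cone started near (1.8, 5.6) and ended near (4.4, 6.3).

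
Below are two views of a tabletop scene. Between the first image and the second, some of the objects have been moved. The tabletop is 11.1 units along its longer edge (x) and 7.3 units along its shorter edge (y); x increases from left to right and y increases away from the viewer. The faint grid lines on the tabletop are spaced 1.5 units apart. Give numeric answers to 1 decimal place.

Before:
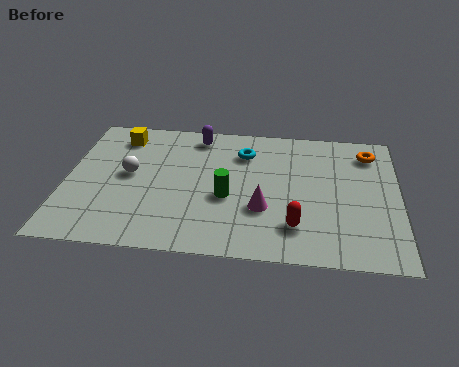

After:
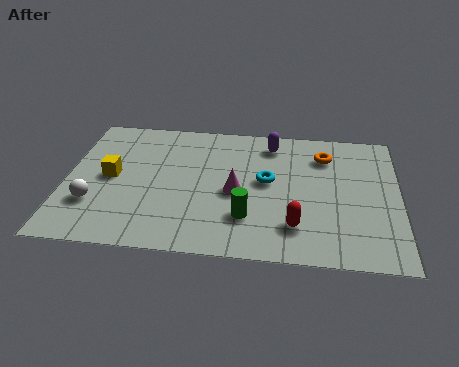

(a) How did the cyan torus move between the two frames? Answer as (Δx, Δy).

(0.8, -1.5)

The cyan torus started near (5.9, 5.5) and ended near (6.7, 4.0).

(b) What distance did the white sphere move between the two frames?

2.0

From (2.1, 3.9) to (1.0, 2.2), the white sphere covered √(1.1² + 1.7²) ≈ 2.0 units.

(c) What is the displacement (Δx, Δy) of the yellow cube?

(-0.2, -2.3)

The yellow cube was at about (1.7, 6.0) and moved to about (1.5, 3.7).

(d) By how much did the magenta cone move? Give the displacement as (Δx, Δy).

(-0.9, 0.8)

The magenta cone started near (6.6, 2.5) and ended near (5.7, 3.3).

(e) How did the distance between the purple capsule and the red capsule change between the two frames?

-1.2

Before: roughly 5.7 units apart; after: 4.5. That's 1.2 units closer together.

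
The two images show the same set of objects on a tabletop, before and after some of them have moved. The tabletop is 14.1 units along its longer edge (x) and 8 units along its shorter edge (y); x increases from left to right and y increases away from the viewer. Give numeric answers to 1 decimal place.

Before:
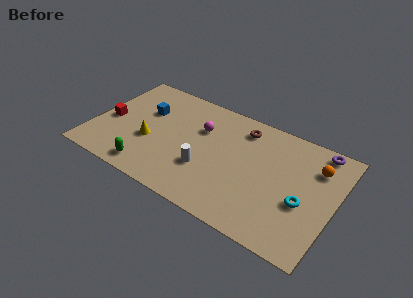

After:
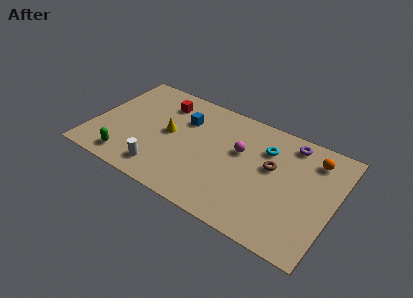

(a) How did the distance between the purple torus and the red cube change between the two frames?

-4.9

The distance was about 12.4 in the first image and 7.5 in the second, so they moved 4.9 units closer together.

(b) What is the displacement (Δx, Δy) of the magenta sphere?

(2.4, -0.5)

The magenta sphere started near (6.1, 5.4) and ended near (8.5, 4.9).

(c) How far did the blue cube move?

2.3

From (2.8, 5.2) to (5.1, 5.6), the blue cube covered √(2.3² + 0.4²) ≈ 2.3 units.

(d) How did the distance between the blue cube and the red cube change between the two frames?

-0.9

The distance was about 2.5 in the first image and 1.6 in the second, so they moved 0.9 units closer together.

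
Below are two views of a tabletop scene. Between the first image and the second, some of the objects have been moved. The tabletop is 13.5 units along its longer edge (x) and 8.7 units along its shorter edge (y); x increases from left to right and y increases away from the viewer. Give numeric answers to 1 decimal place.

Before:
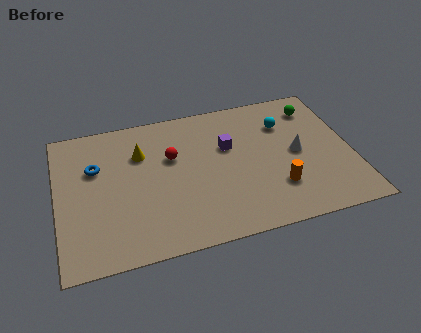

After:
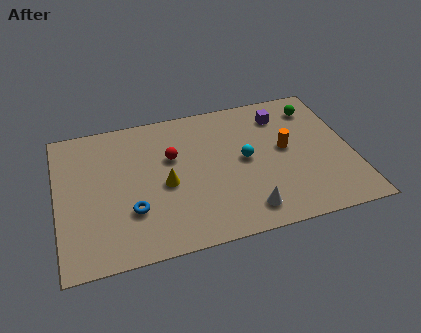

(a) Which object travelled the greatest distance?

the white cone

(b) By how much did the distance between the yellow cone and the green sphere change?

-0.4

Before: roughly 8.2 units apart; after: 7.8. That's 0.4 units closer together.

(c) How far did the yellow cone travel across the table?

2.4

The yellow cone was near (3.9, 6.1) before and (4.9, 3.9) after, so it travelled √(1.0² + 2.2²) ≈ 2.4 units.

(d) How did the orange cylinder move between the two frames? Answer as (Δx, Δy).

(0.6, 2.3)

From the two frames, the orange cylinder sits at roughly (9.9, 2.4) before and (10.5, 4.7) after.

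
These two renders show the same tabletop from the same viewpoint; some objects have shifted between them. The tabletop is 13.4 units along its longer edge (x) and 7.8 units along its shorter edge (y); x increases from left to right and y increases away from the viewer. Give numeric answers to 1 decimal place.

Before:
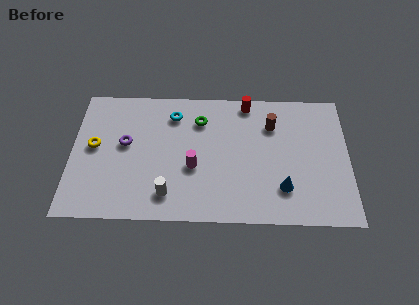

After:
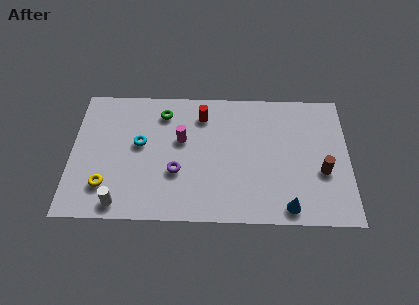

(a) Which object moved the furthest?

the brown cylinder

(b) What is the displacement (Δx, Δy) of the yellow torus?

(0.6, -2.3)

The yellow torus was at about (1.1, 4.2) and moved to about (1.7, 1.9).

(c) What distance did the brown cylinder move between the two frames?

3.6

The brown cylinder moved from about (9.7, 5.7) to (12.1, 3.0), a distance of √(2.4² + 2.7²) ≈ 3.6.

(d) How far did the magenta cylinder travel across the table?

1.7

From (5.9, 3.1) to (5.3, 4.7), the magenta cylinder covered √(0.6² + 1.6²) ≈ 1.7 units.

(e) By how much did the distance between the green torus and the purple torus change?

-0.3

Before: roughly 3.9 units apart; after: 3.6. That's 0.3 units closer together.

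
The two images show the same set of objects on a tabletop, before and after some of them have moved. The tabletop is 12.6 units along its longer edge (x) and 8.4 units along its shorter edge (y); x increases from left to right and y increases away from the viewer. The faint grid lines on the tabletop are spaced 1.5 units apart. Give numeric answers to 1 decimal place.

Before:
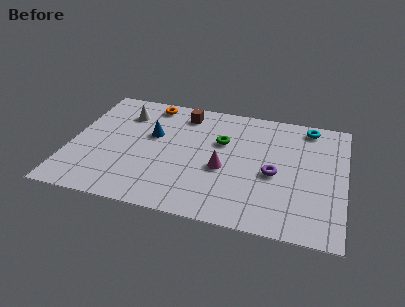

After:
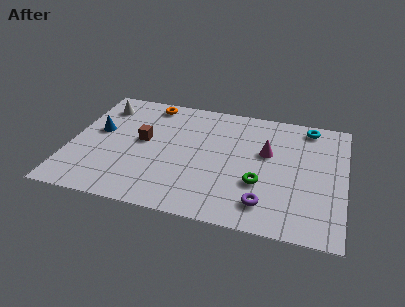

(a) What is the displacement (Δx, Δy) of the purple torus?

(-0.3, -2.1)

From the two frames, the purple torus sits at roughly (9.4, 3.7) before and (9.1, 1.6) after.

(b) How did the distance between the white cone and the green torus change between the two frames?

+3.8

They were about 4.7 units apart before and 8.5 after — 3.8 units further apart.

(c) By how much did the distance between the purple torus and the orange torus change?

+1.1

Before: roughly 7.0 units apart; after: 8.1. That's 1.1 units further apart.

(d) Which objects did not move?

the cyan torus and the orange torus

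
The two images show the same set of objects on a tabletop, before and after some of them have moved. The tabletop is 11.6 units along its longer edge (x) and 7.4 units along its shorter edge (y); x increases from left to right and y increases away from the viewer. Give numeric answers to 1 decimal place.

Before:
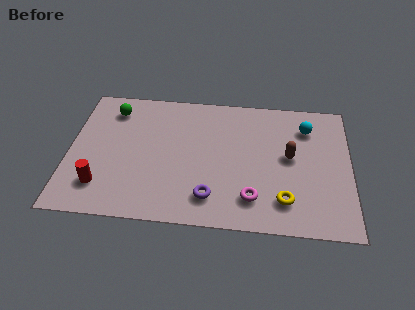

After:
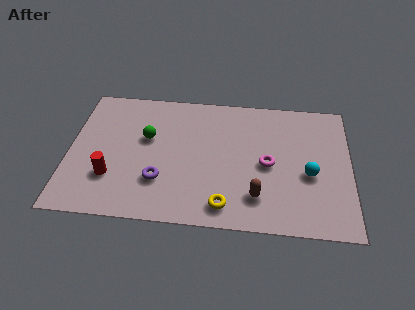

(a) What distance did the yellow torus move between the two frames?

2.5

The yellow torus moved from about (8.9, 1.6) to (6.5, 1.1), a distance of √(2.4² + 0.5²) ≈ 2.5.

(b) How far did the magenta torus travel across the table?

2.0

The magenta torus moved from about (7.6, 1.6) to (8.2, 3.5), a distance of √(0.6² + 1.9²) ≈ 2.0.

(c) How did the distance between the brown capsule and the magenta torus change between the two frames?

-1.0

Before: roughly 2.8 units apart; after: 1.8. That's 1.0 units closer together.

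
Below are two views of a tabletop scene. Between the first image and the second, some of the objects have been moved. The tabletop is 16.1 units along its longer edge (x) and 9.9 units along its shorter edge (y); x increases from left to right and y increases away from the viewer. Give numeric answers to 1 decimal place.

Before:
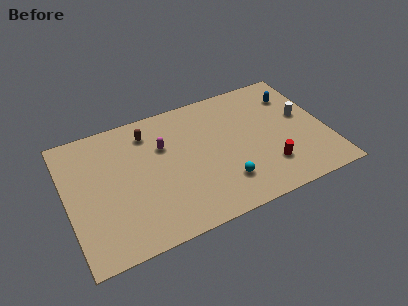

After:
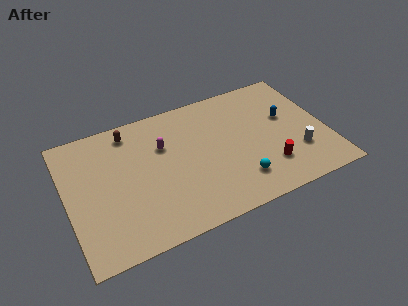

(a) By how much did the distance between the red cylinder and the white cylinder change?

-2.1

They were about 4.0 units apart before and 1.9 after — 2.1 units closer together.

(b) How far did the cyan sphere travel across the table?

0.9

The cyan sphere moved from about (9.4, 2.4) to (10.3, 2.2), a distance of √(0.9² + 0.2²) ≈ 0.9.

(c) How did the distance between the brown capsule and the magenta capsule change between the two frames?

+1.1

Before: roughly 1.6 units apart; after: 2.7. That's 1.1 units further apart.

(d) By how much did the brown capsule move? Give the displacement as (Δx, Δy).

(-1.1, 0.5)

The brown capsule was at about (5.3, 8.0) and moved to about (4.2, 8.5).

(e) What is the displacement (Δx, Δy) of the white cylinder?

(-0.7, -2.7)

From the two frames, the white cylinder sits at roughly (14.8, 5.6) before and (14.1, 2.9) after.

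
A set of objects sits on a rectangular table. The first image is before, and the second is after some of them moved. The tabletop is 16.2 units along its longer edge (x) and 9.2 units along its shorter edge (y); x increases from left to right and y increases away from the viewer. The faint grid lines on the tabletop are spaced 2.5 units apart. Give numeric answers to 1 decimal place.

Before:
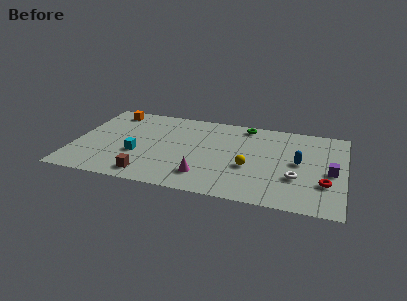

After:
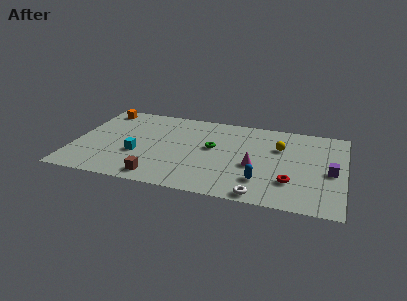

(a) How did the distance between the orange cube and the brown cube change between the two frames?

+0.7

Before: roughly 7.2 units apart; after: 7.9. That's 0.7 units further apart.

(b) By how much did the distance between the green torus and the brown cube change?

-3.8

The distance was about 8.8 in the first image and 5.0 in the second, so they moved 3.8 units closer together.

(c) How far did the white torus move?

3.0

From (13.4, 3.1) to (11.4, 0.8), the white torus covered √(2.0² + 2.3²) ≈ 3.0 units.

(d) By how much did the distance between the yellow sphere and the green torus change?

-0.5

Before: roughly 4.6 units apart; after: 4.1. That's 0.5 units closer together.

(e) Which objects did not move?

the purple cube and the cyan cube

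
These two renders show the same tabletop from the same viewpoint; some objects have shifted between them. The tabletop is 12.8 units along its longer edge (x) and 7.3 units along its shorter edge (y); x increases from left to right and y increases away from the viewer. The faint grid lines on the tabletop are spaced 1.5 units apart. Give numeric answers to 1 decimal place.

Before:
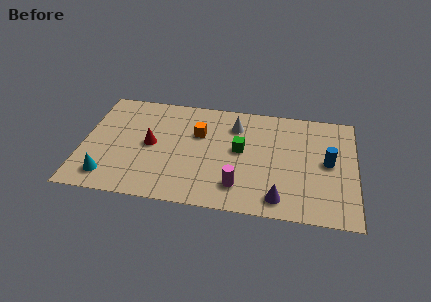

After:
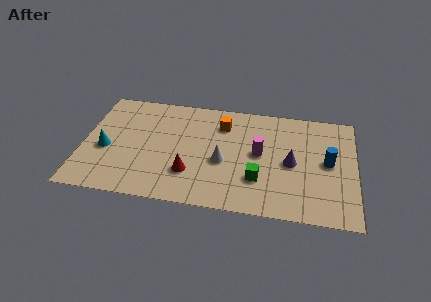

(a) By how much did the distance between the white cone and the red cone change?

-2.5

Before: roughly 4.3 units apart; after: 1.8. That's 2.5 units closer together.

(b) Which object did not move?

the blue cylinder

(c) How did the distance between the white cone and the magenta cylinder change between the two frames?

-2.1

The distance was about 4.0 in the first image and 1.9 in the second, so they moved 2.1 units closer together.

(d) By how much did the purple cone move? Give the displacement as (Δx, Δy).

(0.5, 2.4)

The purple cone was at about (9.3, 1.1) and moved to about (9.8, 3.5).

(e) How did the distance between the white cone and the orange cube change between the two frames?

+0.6

They were about 1.9 units apart before and 2.5 after — 0.6 units further apart.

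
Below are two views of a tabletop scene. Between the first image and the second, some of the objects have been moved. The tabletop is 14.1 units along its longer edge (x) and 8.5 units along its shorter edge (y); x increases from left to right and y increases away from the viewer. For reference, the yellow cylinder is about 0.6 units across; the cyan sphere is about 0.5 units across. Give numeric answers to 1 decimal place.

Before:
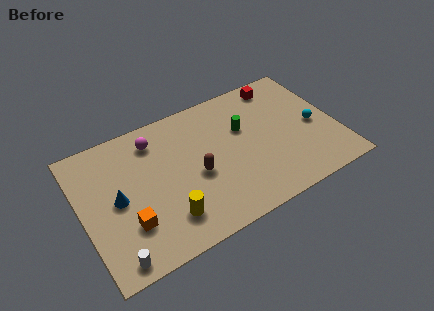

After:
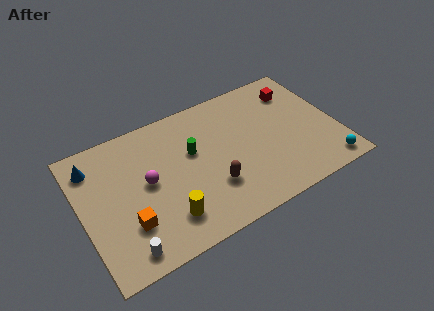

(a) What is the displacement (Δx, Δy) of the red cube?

(0.8, -0.8)

The red cube started near (11.5, 7.4) and ended near (12.3, 6.6).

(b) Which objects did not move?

the orange cube and the yellow cylinder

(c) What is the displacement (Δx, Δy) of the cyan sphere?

(0.2, -2.9)

The cyan sphere started near (12.9, 3.9) and ended near (13.1, 1.0).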